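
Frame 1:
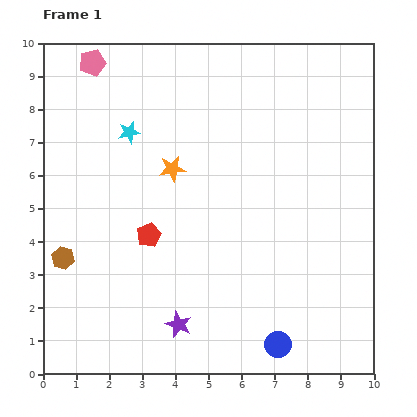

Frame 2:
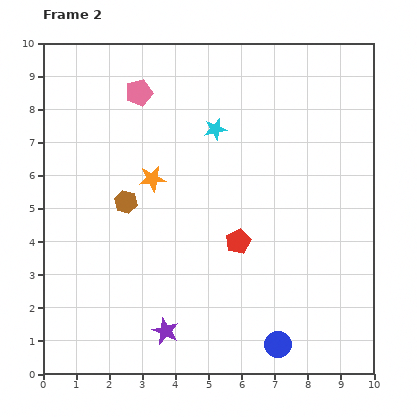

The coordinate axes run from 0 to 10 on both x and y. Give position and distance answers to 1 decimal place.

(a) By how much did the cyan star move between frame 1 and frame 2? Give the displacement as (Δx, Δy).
(2.6, 0.1)

The cyan star was at (2.6, 7.3) in frame 1 and (5.2, 7.4) in frame 2.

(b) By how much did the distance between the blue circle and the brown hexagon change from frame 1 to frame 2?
-0.7

Distance in frame 1: 7.0. Distance in frame 2: 6.3.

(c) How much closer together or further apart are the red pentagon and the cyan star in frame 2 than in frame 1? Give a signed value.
+0.3

Distance in frame 1: 3.2. Distance in frame 2: 3.5.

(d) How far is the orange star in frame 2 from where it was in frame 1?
0.7

The orange star moved from (3.9, 6.2) to (3.3, 5.9), a distance of √(0.6² + 0.3²) ≈ 0.7.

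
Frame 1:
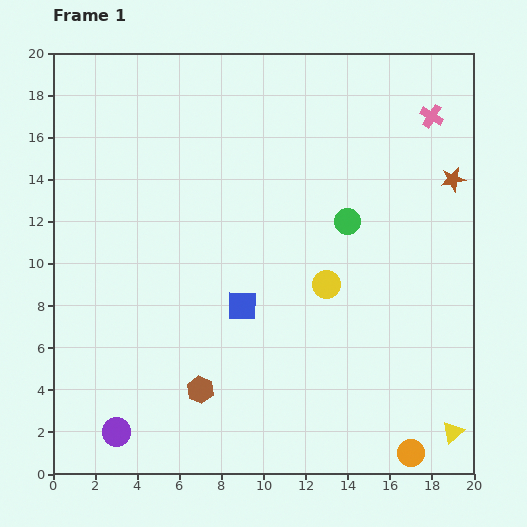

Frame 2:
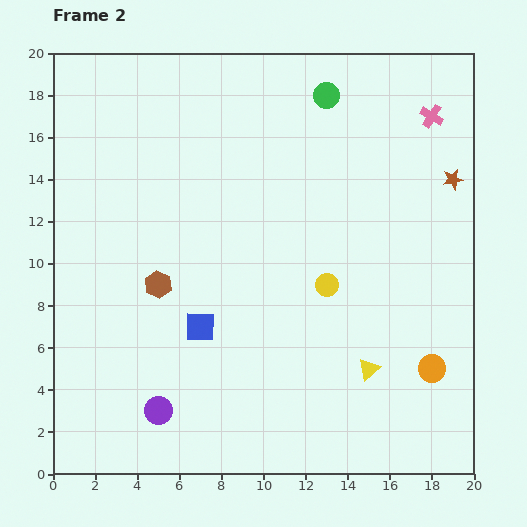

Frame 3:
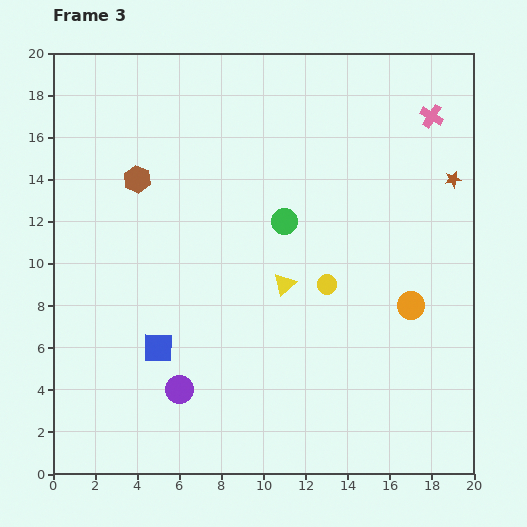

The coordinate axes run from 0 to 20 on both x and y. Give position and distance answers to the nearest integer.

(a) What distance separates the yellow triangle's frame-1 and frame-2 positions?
5

The yellow triangle moved from (19, 2) to (15, 5), a distance of √(4² + 3²) ≈ 5.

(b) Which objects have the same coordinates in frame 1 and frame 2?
the brown star, the pink cross, the yellow circle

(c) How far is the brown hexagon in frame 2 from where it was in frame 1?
5

The brown hexagon moved from (7, 4) to (5, 9), a distance of √(2² + 5²) ≈ 5.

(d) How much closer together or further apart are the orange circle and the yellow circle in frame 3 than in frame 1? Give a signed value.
-5

Distance in frame 1: 9. Distance in frame 3: 4.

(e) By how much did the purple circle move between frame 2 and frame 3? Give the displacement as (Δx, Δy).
(1, 1)

The purple circle was at (5, 3) in frame 2 and (6, 4) in frame 3.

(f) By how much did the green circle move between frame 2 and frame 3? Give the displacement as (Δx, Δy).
(-2, -6)

The green circle was at (13, 18) in frame 2 and (11, 12) in frame 3.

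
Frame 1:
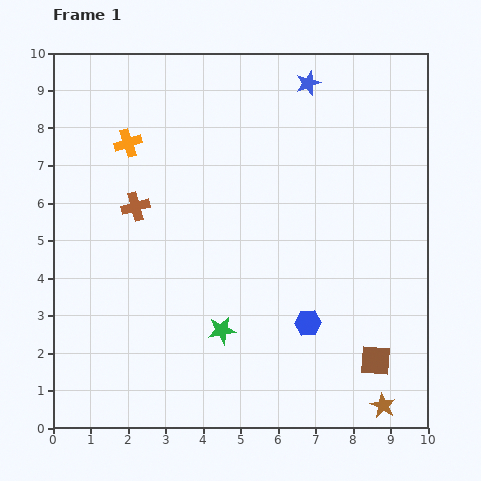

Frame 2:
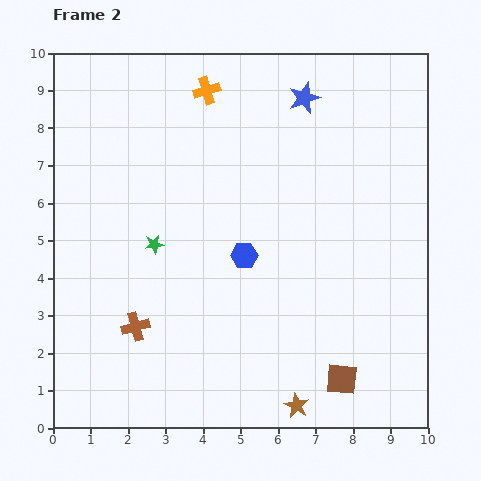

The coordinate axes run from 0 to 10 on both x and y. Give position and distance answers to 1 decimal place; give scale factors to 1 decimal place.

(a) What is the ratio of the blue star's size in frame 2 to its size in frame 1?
1.3×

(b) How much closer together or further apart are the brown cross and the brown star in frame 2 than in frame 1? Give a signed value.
-3.7

Distance in frame 1: 8.5. Distance in frame 2: 4.8.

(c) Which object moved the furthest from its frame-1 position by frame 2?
the brown cross

(moved 3.2; next 2.9)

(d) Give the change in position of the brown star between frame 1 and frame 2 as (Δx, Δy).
(-2.3, 0.0)

The brown star was at (8.8, 0.6) in frame 1 and (6.5, 0.6) in frame 2.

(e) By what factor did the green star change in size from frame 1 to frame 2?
0.7×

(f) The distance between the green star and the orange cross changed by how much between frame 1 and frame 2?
-1.3

Distance in frame 1: 5.6. Distance in frame 2: 4.3.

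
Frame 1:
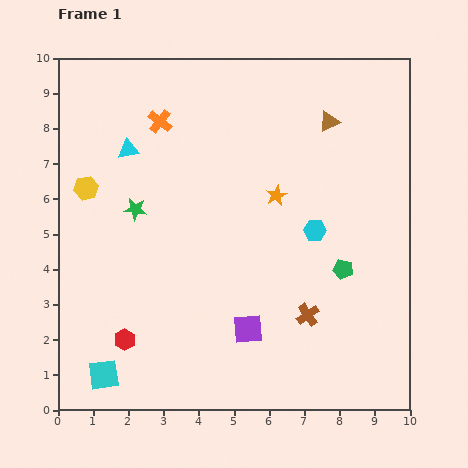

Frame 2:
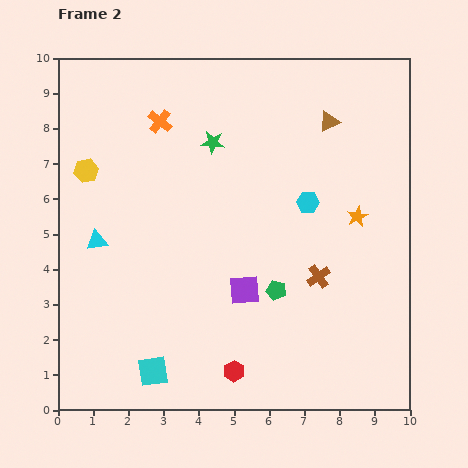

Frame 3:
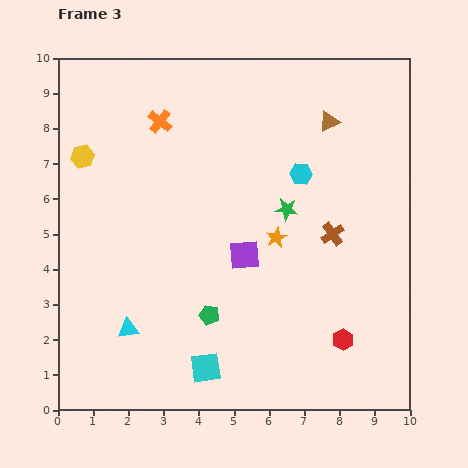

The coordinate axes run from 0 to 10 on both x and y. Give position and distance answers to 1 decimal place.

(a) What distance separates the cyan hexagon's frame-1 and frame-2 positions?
0.8

The cyan hexagon moved from (7.3, 5.1) to (7.1, 5.9), a distance of √(0.2² + 0.8²) ≈ 0.8.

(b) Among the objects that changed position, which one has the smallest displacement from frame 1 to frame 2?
the yellow hexagon

(moved 0.5)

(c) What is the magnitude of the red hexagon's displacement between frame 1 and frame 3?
6.2

The red hexagon moved from (1.9, 2.0) to (8.1, 2.0), a distance of √(6.2² + 0.0²) ≈ 6.2.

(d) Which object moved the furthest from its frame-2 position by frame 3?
the red hexagon

(moved 3.2; next 2.8)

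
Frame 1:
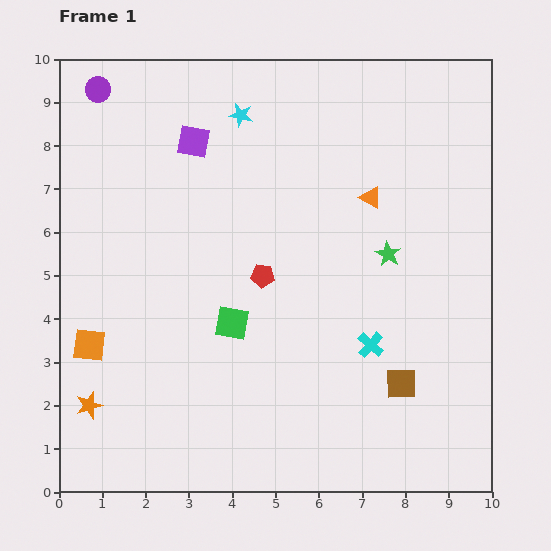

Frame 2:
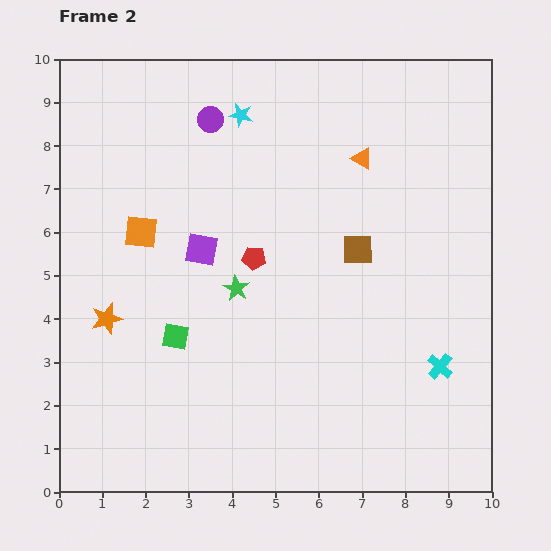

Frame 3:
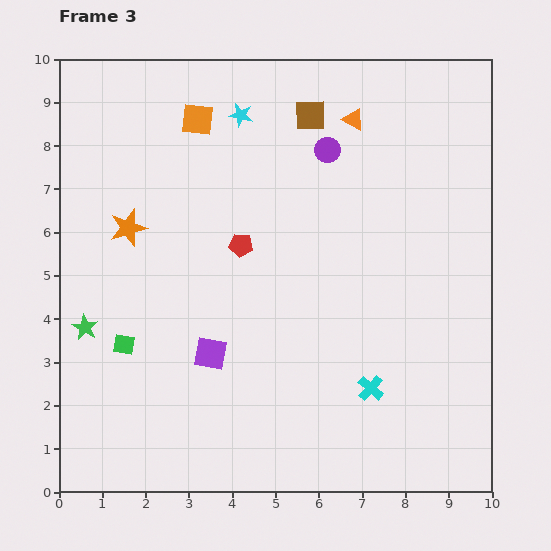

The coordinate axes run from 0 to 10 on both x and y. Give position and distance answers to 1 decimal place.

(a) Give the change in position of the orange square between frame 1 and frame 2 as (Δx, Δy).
(1.2, 2.6)

The orange square was at (0.7, 3.4) in frame 1 and (1.9, 6.0) in frame 2.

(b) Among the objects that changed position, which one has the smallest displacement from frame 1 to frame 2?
the red pentagon

(moved 0.4)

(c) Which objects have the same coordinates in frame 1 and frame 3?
the cyan star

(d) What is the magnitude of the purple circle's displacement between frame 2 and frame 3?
2.8

The purple circle moved from (3.5, 8.6) to (6.2, 7.9), a distance of √(2.7² + 0.7²) ≈ 2.8.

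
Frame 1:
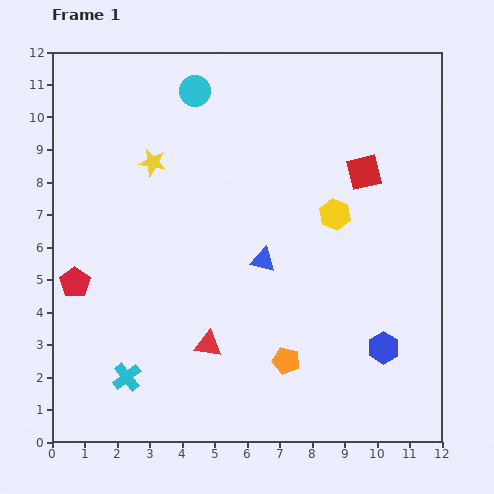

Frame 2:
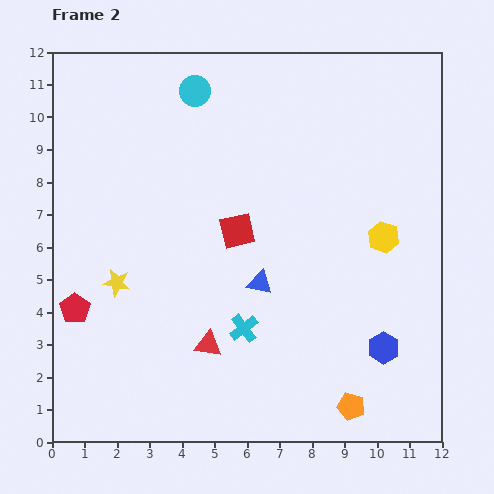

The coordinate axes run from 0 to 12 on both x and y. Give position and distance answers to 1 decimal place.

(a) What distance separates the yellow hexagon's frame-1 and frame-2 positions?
1.7

The yellow hexagon moved from (8.7, 7.0) to (10.2, 6.3), a distance of √(1.5² + 0.7²) ≈ 1.7.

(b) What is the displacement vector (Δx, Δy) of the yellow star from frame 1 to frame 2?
(-1.1, -3.7)

The yellow star was at (3.1, 8.6) in frame 1 and (2.0, 4.9) in frame 2.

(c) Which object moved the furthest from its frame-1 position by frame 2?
the red square

(moved 4.3; next 3.9)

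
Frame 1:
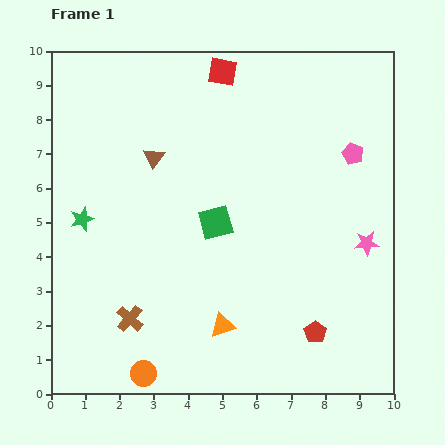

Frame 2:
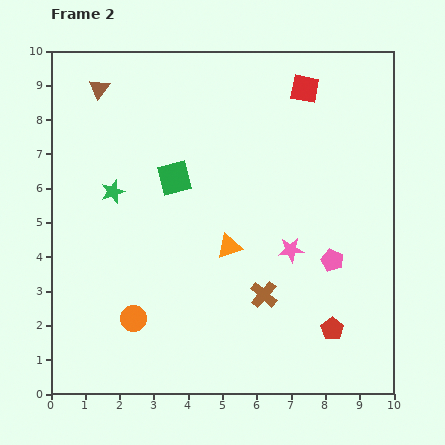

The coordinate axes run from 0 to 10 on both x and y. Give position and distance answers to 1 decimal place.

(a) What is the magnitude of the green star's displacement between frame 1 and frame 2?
1.2

The green star moved from (0.9, 5.1) to (1.8, 5.9), a distance of √(0.9² + 0.8²) ≈ 1.2.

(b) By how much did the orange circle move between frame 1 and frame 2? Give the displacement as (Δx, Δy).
(-0.3, 1.6)

The orange circle was at (2.7, 0.6) in frame 1 and (2.4, 2.2) in frame 2.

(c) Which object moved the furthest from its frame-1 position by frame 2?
the brown cross

(moved 4.0; next 3.2)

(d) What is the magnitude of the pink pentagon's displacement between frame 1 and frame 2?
3.2

The pink pentagon moved from (8.8, 7.0) to (8.2, 3.9), a distance of √(0.6² + 3.1²) ≈ 3.2.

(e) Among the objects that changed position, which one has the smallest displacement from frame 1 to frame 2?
the red pentagon

(moved 0.5)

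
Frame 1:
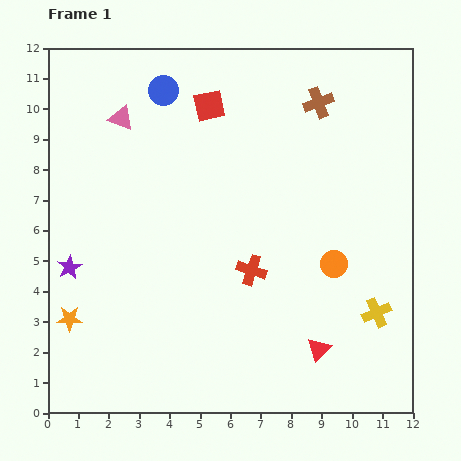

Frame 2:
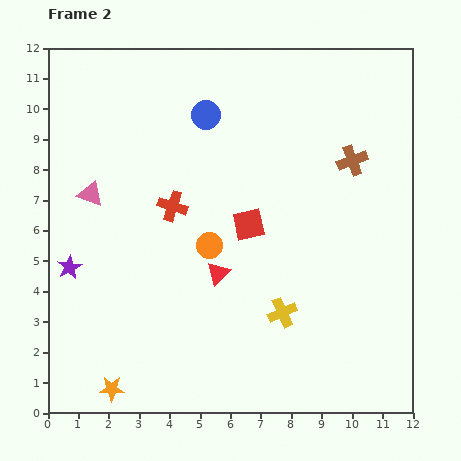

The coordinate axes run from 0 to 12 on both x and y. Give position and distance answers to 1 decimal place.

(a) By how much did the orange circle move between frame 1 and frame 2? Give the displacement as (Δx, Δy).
(-4.1, 0.6)

The orange circle was at (9.4, 4.9) in frame 1 and (5.3, 5.5) in frame 2.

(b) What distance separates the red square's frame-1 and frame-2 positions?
4.1

The red square moved from (5.3, 10.1) to (6.6, 6.2), a distance of √(1.3² + 3.9²) ≈ 4.1.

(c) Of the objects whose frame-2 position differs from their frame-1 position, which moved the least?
the blue circle

(moved 1.6)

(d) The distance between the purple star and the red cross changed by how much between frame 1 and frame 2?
-2.1

Distance in frame 1: 6.0. Distance in frame 2: 3.9.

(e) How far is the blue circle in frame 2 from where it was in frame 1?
1.6

The blue circle moved from (3.8, 10.6) to (5.2, 9.8), a distance of √(1.4² + 0.8²) ≈ 1.6.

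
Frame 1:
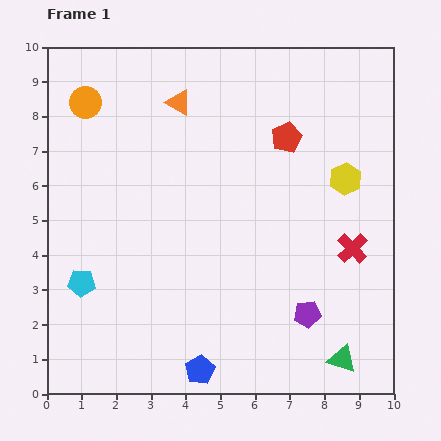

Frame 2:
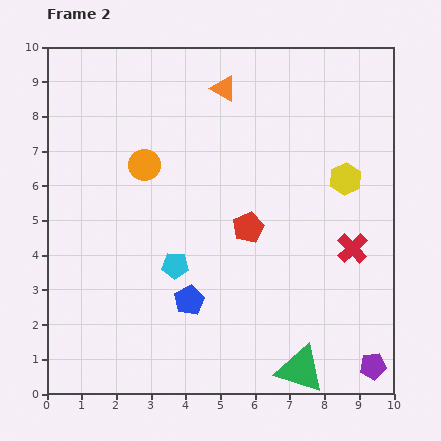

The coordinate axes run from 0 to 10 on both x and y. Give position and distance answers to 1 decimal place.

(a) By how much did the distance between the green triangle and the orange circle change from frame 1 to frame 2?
-3.1

Distance in frame 1: 10.5. Distance in frame 2: 7.4.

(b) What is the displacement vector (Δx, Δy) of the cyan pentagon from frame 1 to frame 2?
(2.7, 0.5)

The cyan pentagon was at (1.0, 3.2) in frame 1 and (3.7, 3.7) in frame 2.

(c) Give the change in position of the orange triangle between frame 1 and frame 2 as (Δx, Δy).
(1.3, 0.4)

The orange triangle was at (3.8, 8.4) in frame 1 and (5.1, 8.8) in frame 2.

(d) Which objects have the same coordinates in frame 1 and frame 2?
the yellow hexagon, the red cross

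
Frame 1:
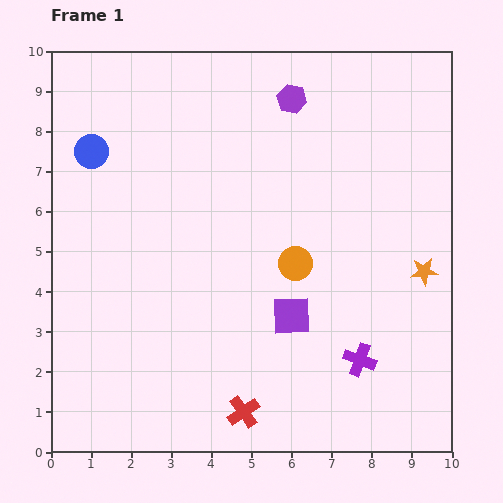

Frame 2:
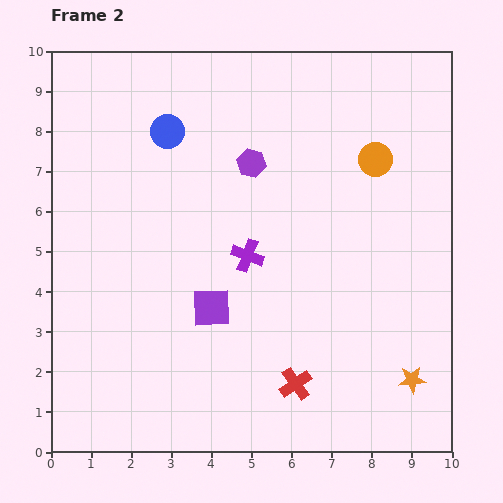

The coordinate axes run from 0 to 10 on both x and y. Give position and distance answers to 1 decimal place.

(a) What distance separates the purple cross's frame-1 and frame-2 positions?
3.8

The purple cross moved from (7.7, 2.3) to (4.9, 4.9), a distance of √(2.8² + 2.6²) ≈ 3.8.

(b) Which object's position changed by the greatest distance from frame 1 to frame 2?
the purple cross

(moved 3.8; next 3.3)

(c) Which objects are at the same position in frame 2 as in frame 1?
none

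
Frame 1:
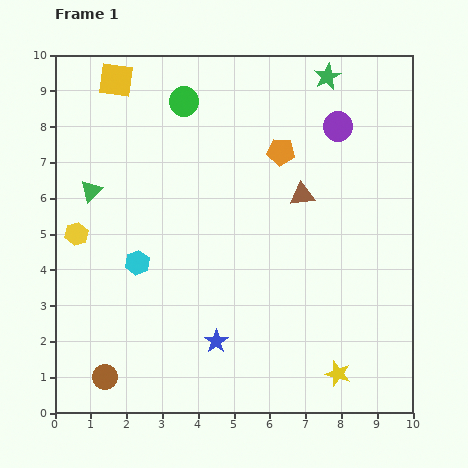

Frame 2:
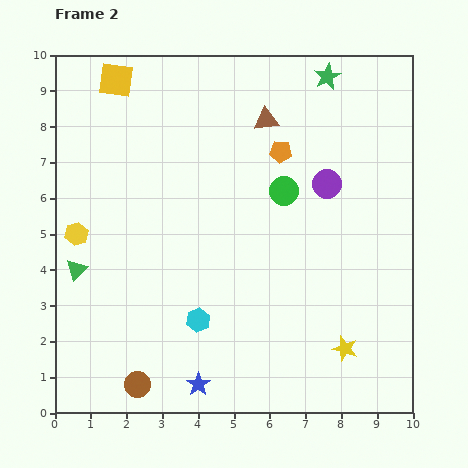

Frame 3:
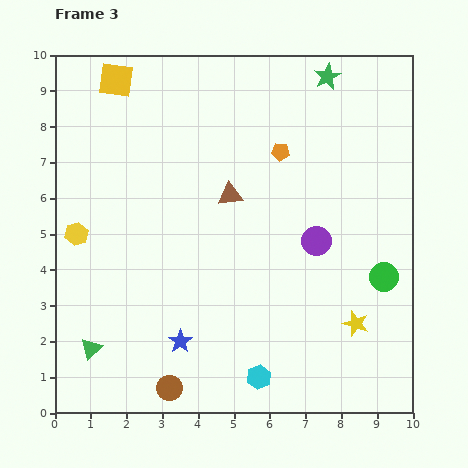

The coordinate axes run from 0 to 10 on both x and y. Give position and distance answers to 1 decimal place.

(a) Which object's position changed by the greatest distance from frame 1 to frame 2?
the green circle

(moved 3.8; next 2.3)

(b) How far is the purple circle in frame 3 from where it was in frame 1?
3.3

The purple circle moved from (7.9, 8.0) to (7.3, 4.8), a distance of √(0.6² + 3.2²) ≈ 3.3.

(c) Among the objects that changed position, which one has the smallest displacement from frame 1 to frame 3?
the blue star

(moved 1.0)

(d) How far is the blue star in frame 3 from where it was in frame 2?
1.3

The blue star moved from (4.0, 0.8) to (3.5, 2.0), a distance of √(0.5² + 1.2²) ≈ 1.3.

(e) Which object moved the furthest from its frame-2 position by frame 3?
the green circle

(moved 3.7; next 2.3)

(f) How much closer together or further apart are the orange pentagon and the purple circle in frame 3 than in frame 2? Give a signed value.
+1.1

Distance in frame 2: 1.6. Distance in frame 3: 2.7.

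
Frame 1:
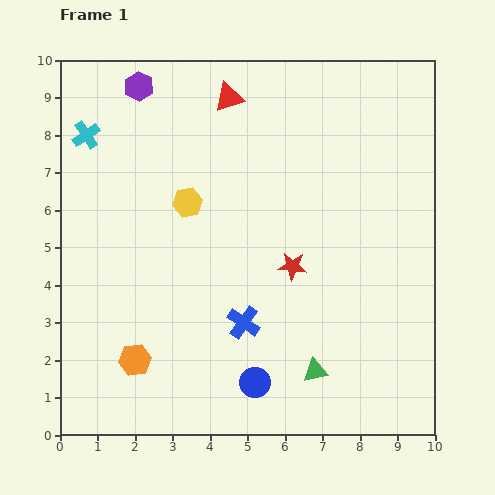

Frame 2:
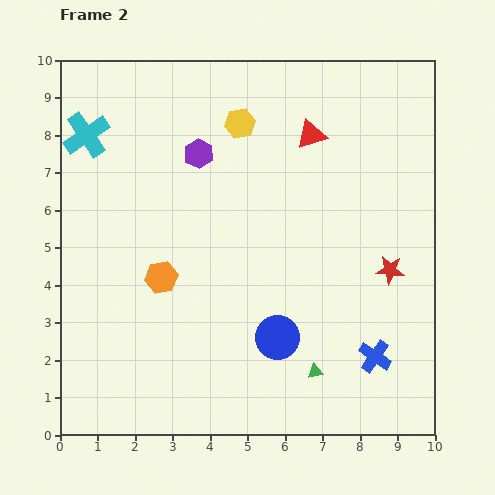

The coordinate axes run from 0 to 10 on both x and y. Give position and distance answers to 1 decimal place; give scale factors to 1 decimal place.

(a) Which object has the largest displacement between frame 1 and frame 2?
the blue cross

(moved 3.6; next 2.6)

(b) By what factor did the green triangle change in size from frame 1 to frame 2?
0.6×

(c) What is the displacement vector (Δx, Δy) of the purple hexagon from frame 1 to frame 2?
(1.6, -1.8)

The purple hexagon was at (2.1, 9.3) in frame 1 and (3.7, 7.5) in frame 2.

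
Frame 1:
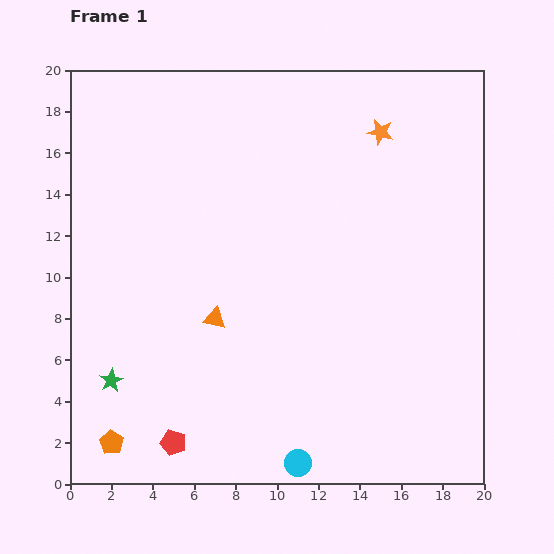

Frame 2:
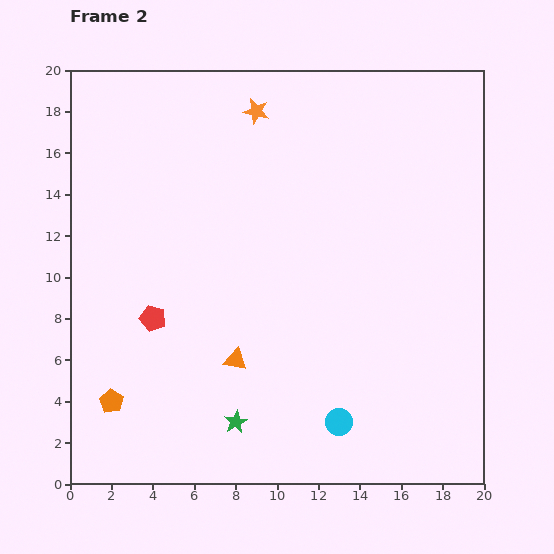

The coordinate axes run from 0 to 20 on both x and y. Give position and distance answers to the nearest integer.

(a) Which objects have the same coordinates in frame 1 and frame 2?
none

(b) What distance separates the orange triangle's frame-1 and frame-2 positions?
2

The orange triangle moved from (7, 8) to (8, 6), a distance of √(1² + 2²) ≈ 2.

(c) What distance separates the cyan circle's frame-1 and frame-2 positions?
3

The cyan circle moved from (11, 1) to (13, 3), a distance of √(2² + 2²) ≈ 3.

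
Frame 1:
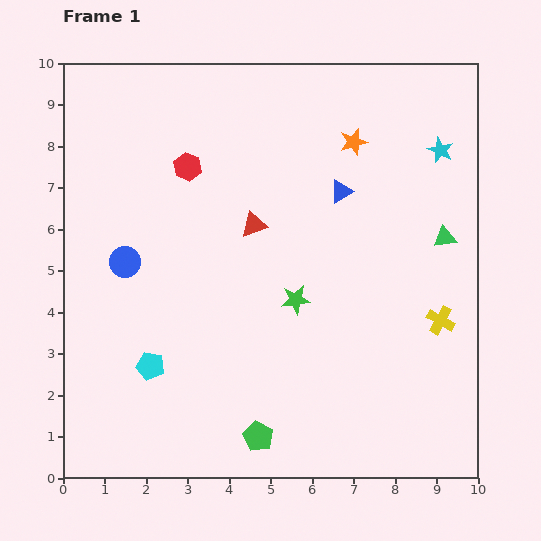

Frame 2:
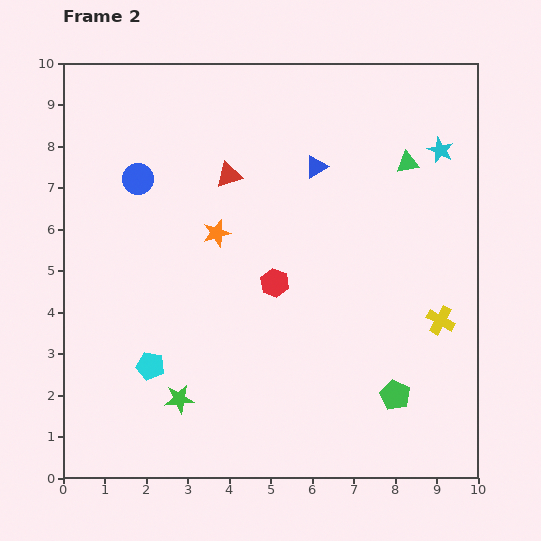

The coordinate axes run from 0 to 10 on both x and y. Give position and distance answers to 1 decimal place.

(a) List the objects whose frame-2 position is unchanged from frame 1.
the cyan pentagon, the cyan star, the yellow cross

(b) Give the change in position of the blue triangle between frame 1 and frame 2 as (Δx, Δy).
(-0.6, 0.6)

The blue triangle was at (6.7, 6.9) in frame 1 and (6.1, 7.5) in frame 2.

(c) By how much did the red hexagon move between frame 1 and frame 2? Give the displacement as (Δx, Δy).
(2.1, -2.8)

The red hexagon was at (3.0, 7.5) in frame 1 and (5.1, 4.7) in frame 2.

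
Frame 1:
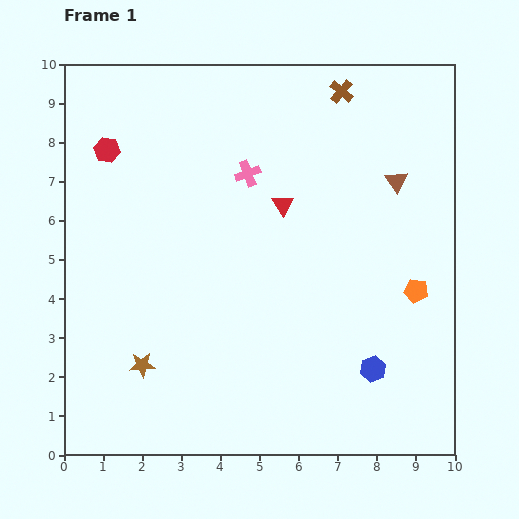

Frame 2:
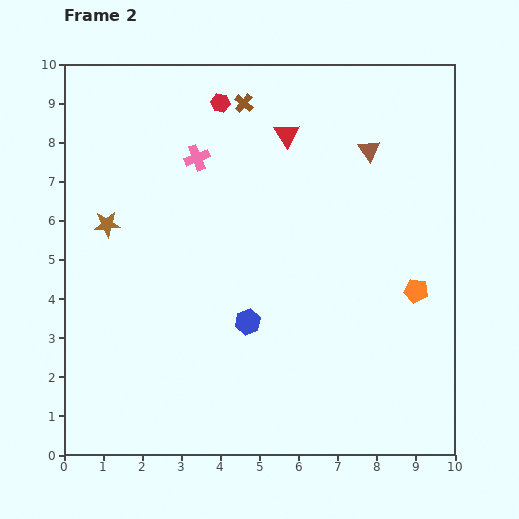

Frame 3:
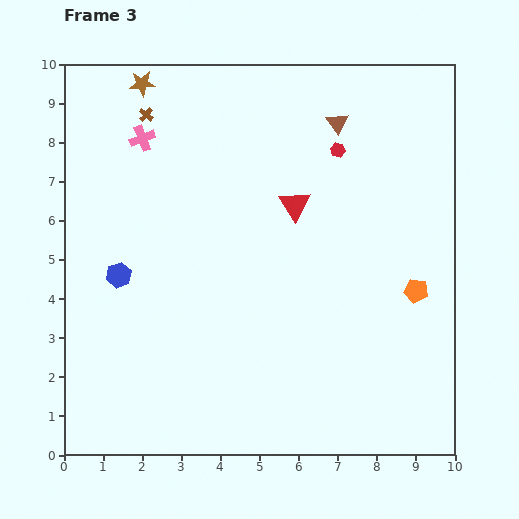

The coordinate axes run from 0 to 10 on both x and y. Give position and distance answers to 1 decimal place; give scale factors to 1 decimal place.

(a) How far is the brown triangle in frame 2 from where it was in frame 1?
1.1

The brown triangle moved from (8.5, 7.0) to (7.8, 7.8), a distance of √(0.7² + 0.8²) ≈ 1.1.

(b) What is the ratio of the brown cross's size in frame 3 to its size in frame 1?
0.6×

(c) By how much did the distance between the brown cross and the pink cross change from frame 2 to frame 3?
-1.2

Distance in frame 2: 1.8. Distance in frame 3: 0.6.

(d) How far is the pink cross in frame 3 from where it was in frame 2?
1.5

The pink cross moved from (3.4, 7.6) to (2.0, 8.1), a distance of √(1.4² + 0.5²) ≈ 1.5.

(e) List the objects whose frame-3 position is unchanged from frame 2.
the orange pentagon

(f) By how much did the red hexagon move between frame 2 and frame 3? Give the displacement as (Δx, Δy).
(3.0, -1.2)

The red hexagon was at (4.0, 9.0) in frame 2 and (7.0, 7.8) in frame 3.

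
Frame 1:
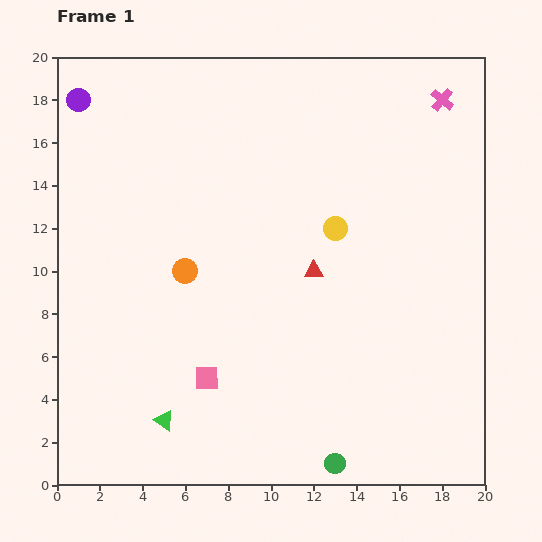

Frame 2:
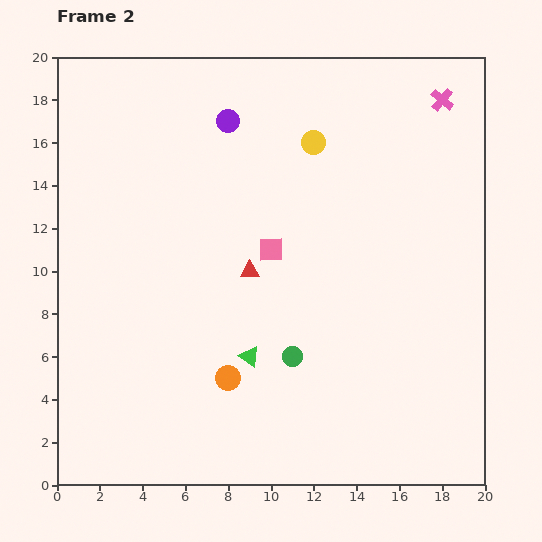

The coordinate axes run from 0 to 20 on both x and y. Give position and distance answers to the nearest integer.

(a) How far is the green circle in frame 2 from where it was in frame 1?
5

The green circle moved from (13, 1) to (11, 6), a distance of √(2² + 5²) ≈ 5.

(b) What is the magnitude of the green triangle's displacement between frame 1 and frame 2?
5

The green triangle moved from (5, 3) to (9, 6), a distance of √(4² + 3²) ≈ 5.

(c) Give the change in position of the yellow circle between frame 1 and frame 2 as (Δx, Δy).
(-1, 4)

The yellow circle was at (13, 12) in frame 1 and (12, 16) in frame 2.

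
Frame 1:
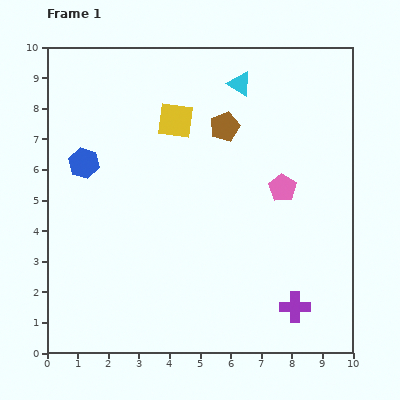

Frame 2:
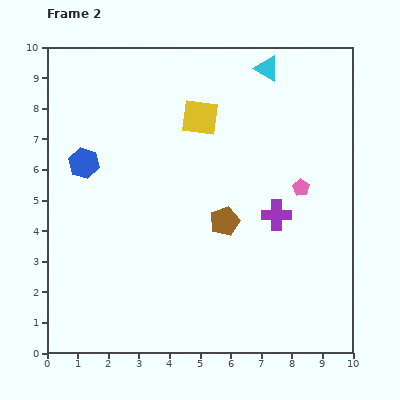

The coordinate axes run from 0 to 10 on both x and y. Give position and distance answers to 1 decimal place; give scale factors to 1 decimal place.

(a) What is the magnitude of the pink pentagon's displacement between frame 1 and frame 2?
0.6

The pink pentagon moved from (7.7, 5.4) to (8.3, 5.4), a distance of √(0.6² + 0.0²) ≈ 0.6.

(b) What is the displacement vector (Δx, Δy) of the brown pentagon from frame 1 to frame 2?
(0.0, -3.1)

The brown pentagon was at (5.8, 7.4) in frame 1 and (5.8, 4.3) in frame 2.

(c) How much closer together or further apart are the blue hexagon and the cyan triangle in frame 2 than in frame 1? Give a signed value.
+1.1

Distance in frame 1: 5.7. Distance in frame 2: 6.8.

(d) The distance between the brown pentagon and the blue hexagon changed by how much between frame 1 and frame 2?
+0.2

Distance in frame 1: 4.8. Distance in frame 2: 5.0.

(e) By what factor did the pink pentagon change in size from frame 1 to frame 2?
0.6×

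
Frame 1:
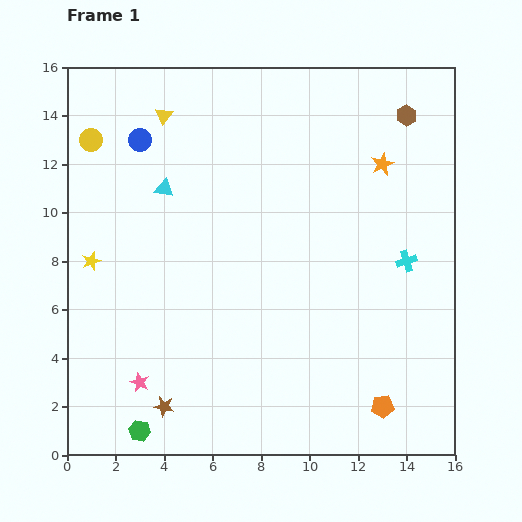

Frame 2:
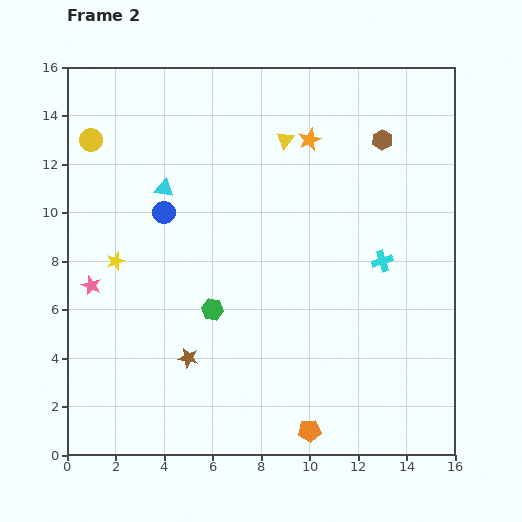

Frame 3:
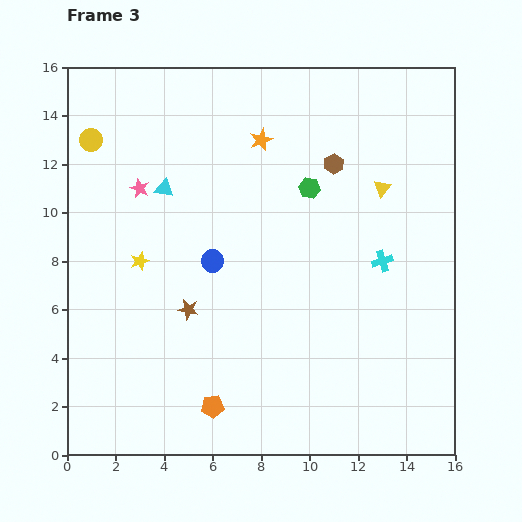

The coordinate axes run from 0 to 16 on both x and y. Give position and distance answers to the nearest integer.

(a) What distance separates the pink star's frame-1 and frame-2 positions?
4

The pink star moved from (3, 3) to (1, 7), a distance of √(2² + 4²) ≈ 4.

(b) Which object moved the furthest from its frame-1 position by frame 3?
the green hexagon

(moved 12; next 9)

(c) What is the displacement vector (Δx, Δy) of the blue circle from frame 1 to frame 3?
(3, -5)

The blue circle was at (3, 13) in frame 1 and (6, 8) in frame 3.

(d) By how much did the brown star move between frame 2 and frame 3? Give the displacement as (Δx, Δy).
(0, 2)

The brown star was at (5, 4) in frame 2 and (5, 6) in frame 3.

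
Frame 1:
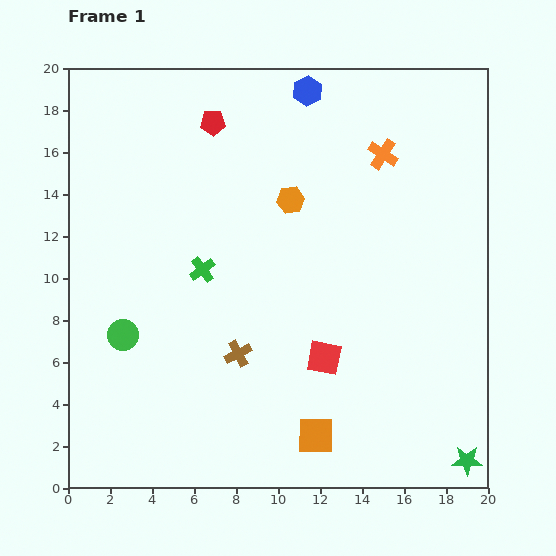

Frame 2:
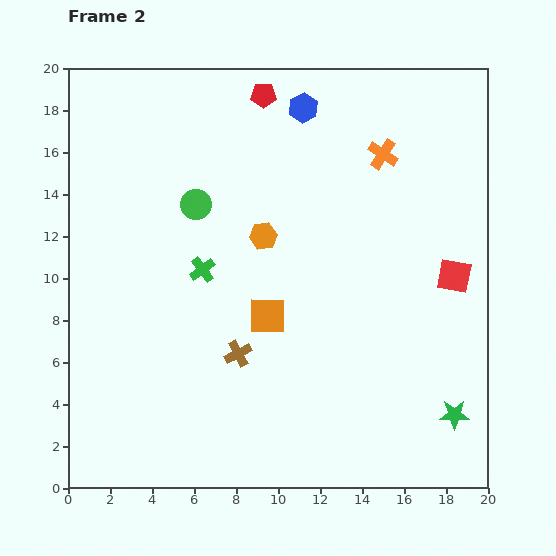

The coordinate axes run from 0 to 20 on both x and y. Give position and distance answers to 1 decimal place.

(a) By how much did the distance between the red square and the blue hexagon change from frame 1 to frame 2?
-1.9

Distance in frame 1: 12.7. Distance in frame 2: 10.8.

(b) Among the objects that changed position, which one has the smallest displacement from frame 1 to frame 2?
the blue hexagon

(moved 0.8)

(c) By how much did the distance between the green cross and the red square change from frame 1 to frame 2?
+4.8

Distance in frame 1: 7.2. Distance in frame 2: 12.0.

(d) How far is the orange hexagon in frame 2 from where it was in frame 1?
2.1

The orange hexagon moved from (10.6, 13.7) to (9.3, 12.0), a distance of √(1.3² + 1.7²) ≈ 2.1.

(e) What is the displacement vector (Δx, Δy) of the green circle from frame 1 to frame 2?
(3.5, 6.2)

The green circle was at (2.6, 7.3) in frame 1 and (6.1, 13.5) in frame 2.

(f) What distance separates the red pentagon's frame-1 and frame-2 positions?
2.7

The red pentagon moved from (6.9, 17.4) to (9.3, 18.7), a distance of √(2.4² + 1.3²) ≈ 2.7.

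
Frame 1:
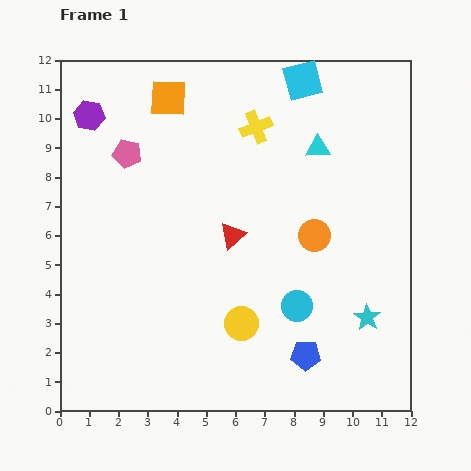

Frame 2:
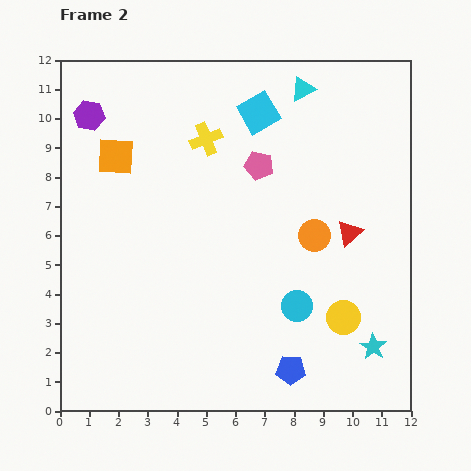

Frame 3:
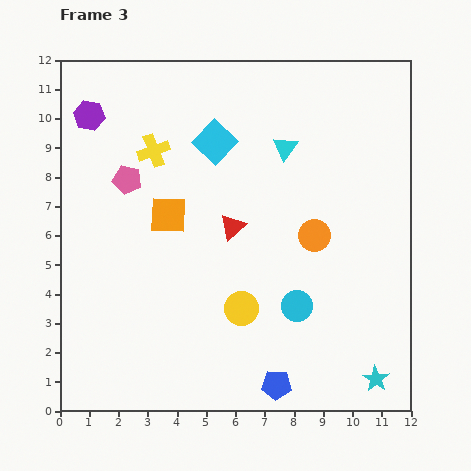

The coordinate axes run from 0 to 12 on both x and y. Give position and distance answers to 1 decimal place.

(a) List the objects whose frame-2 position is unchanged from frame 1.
the orange circle, the purple hexagon, the cyan circle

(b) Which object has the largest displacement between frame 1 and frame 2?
the pink pentagon

(moved 4.5; next 4.0)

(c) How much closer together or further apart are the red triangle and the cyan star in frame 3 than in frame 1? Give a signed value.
+1.7

Distance in frame 1: 5.4. Distance in frame 3: 7.1.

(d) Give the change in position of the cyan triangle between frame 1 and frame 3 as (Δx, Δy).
(-1.1, 0.0)

The cyan triangle was at (8.8, 9.0) in frame 1 and (7.7, 9.0) in frame 3.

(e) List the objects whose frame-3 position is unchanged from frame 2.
the orange circle, the purple hexagon, the cyan circle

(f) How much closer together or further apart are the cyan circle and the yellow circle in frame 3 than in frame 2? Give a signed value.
+0.3

Distance in frame 2: 1.6. Distance in frame 3: 1.9.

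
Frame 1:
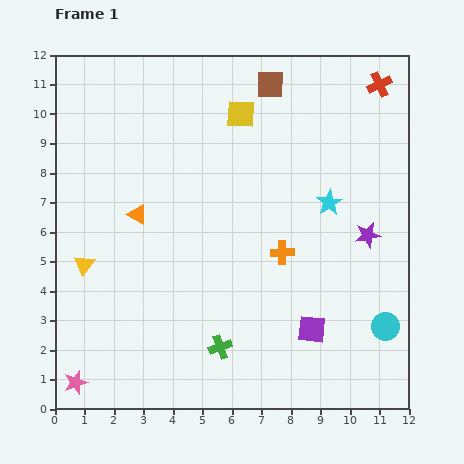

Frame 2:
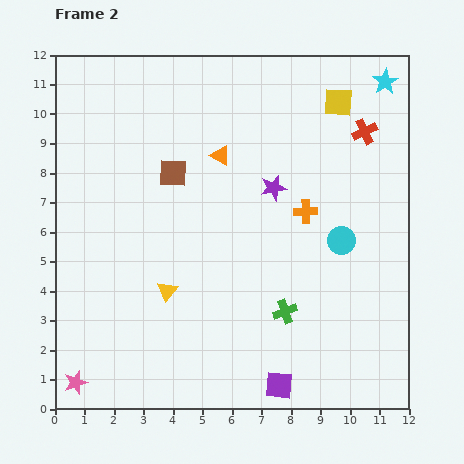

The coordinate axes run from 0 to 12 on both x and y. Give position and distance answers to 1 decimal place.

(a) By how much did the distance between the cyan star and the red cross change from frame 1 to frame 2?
-2.5

Distance in frame 1: 4.3. Distance in frame 2: 1.8.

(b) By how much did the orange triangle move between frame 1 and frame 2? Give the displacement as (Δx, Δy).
(2.8, 2.0)

The orange triangle was at (2.8, 6.6) in frame 1 and (5.6, 8.6) in frame 2.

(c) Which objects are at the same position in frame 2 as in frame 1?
the pink star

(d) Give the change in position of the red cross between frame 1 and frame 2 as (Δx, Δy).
(-0.5, -1.6)

The red cross was at (11.0, 11.0) in frame 1 and (10.5, 9.4) in frame 2.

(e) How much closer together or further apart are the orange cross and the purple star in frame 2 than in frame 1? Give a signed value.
-1.6

Distance in frame 1: 3.0. Distance in frame 2: 1.4.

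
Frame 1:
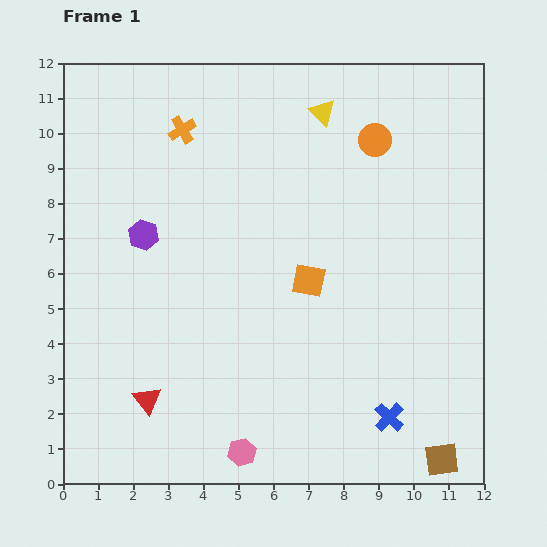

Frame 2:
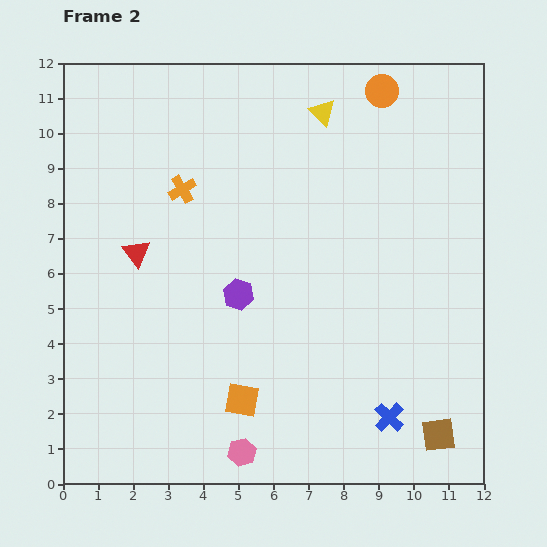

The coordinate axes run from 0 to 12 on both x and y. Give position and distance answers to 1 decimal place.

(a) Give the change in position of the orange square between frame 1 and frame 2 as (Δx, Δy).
(-1.9, -3.4)

The orange square was at (7.0, 5.8) in frame 1 and (5.1, 2.4) in frame 2.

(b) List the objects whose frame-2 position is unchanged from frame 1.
the yellow triangle, the blue cross, the pink hexagon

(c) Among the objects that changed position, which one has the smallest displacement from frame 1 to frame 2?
the brown square

(moved 0.7)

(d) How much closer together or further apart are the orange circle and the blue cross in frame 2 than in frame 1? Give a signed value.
+1.4

Distance in frame 1: 7.9. Distance in frame 2: 9.3.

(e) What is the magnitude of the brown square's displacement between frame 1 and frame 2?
0.7

The brown square moved from (10.8, 0.7) to (10.7, 1.4), a distance of √(0.1² + 0.7²) ≈ 0.7.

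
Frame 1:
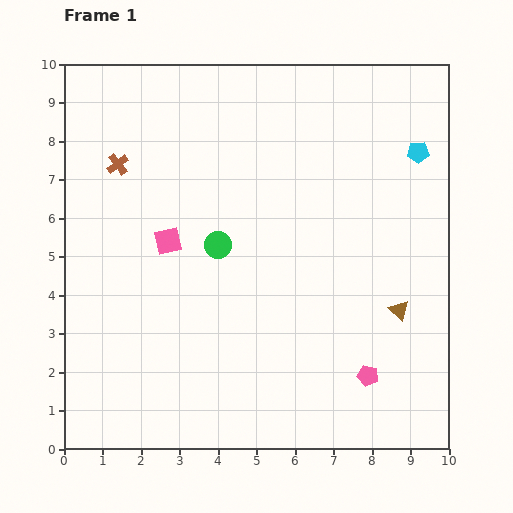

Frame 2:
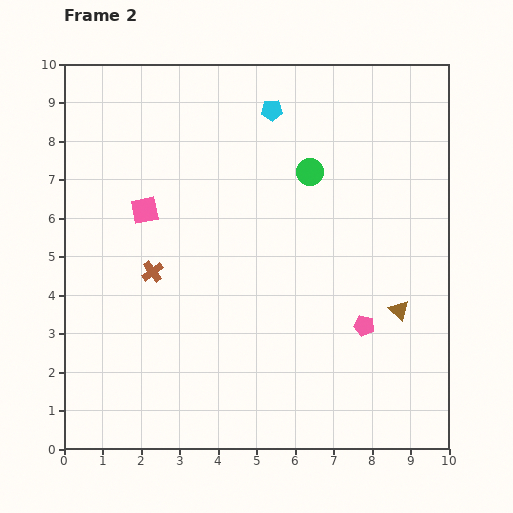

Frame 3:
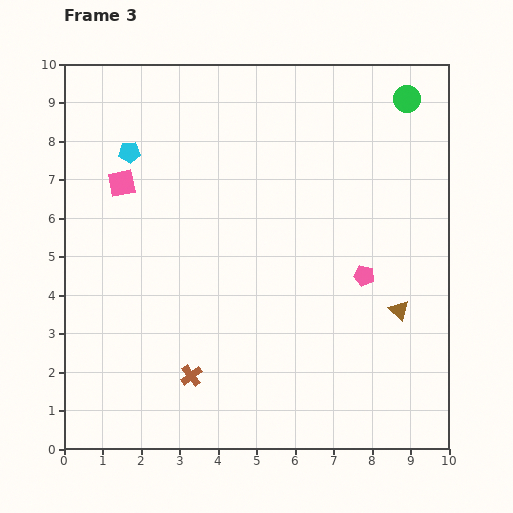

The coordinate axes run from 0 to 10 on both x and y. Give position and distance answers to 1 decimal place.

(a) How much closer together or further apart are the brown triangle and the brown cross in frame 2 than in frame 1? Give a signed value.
-1.7

Distance in frame 1: 8.2. Distance in frame 2: 6.5.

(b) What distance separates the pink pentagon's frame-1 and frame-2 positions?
1.3

The pink pentagon moved from (7.9, 1.9) to (7.8, 3.2), a distance of √(0.1² + 1.3²) ≈ 1.3.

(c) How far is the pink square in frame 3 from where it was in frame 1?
1.9

The pink square moved from (2.7, 5.4) to (1.5, 6.9), a distance of √(1.2² + 1.5²) ≈ 1.9.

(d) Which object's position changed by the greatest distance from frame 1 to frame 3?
the cyan pentagon

(moved 7.5; next 6.2)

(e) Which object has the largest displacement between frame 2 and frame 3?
the cyan pentagon

(moved 3.9; next 3.1)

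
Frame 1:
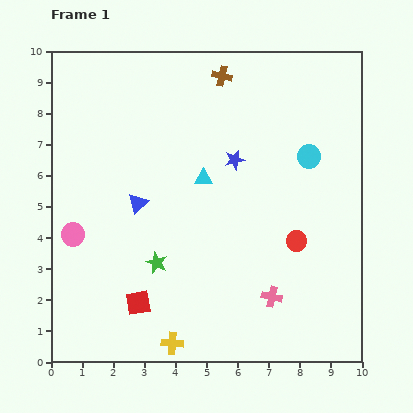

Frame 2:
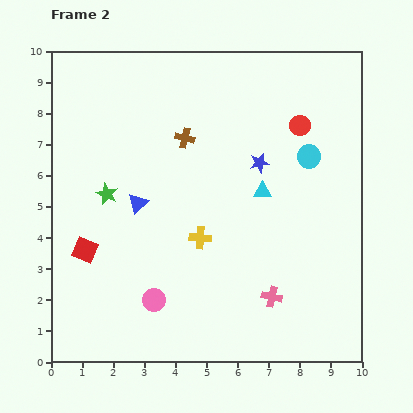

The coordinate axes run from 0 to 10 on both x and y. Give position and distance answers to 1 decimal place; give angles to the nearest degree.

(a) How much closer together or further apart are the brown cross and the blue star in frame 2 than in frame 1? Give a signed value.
-0.2

Distance in frame 1: 2.7. Distance in frame 2: 2.5.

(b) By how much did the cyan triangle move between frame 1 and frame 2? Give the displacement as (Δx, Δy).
(1.9, -0.4)

The cyan triangle was at (4.9, 5.9) in frame 1 and (6.8, 5.5) in frame 2.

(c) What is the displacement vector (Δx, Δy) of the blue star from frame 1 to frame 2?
(0.8, -0.1)

The blue star was at (5.9, 6.5) in frame 1 and (6.7, 6.4) in frame 2.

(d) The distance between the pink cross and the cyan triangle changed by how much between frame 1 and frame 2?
-1.0

Distance in frame 1: 4.4. Distance in frame 2: 3.4.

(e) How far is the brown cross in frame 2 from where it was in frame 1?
2.3

The brown cross moved from (5.5, 9.2) to (4.3, 7.2), a distance of √(1.2² + 2.0²) ≈ 2.3.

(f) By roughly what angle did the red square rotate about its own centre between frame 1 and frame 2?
33° clockwise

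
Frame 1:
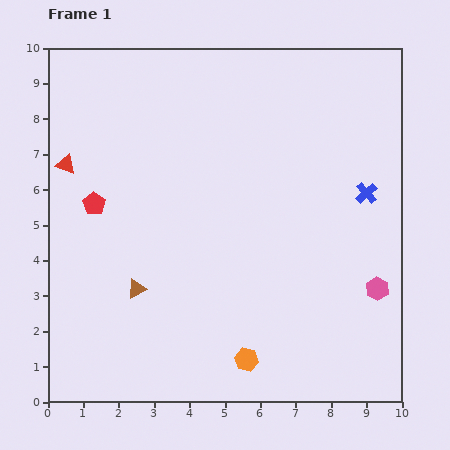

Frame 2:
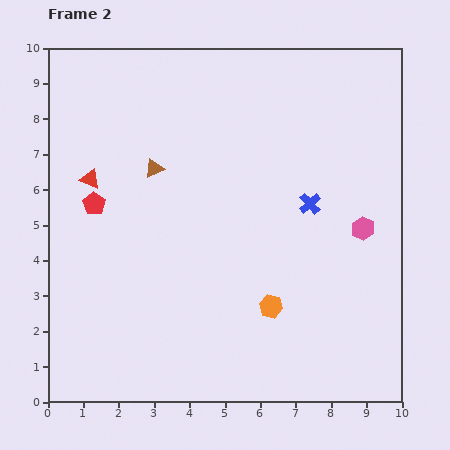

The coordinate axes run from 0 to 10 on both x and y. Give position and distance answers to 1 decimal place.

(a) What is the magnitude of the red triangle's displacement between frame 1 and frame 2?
0.8

The red triangle moved from (0.5, 6.7) to (1.2, 6.3), a distance of √(0.7² + 0.4²) ≈ 0.8.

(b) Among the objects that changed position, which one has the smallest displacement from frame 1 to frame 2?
the red triangle

(moved 0.8)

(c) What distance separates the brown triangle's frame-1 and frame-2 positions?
3.4

The brown triangle moved from (2.5, 3.2) to (3.0, 6.6), a distance of √(0.5² + 3.4²) ≈ 3.4.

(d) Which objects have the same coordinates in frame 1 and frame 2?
the red pentagon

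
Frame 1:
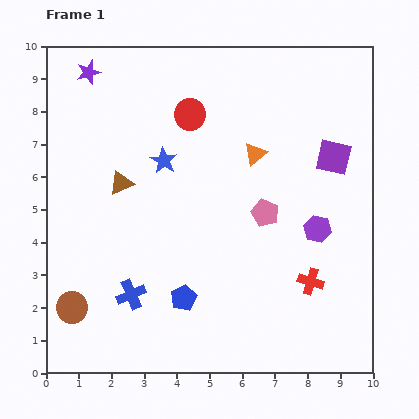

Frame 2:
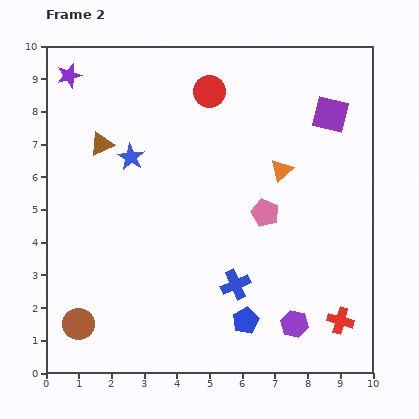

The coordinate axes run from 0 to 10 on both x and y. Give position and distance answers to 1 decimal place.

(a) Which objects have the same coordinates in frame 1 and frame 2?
the pink pentagon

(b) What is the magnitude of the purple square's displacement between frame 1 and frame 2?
1.3

The purple square moved from (8.8, 6.6) to (8.7, 7.9), a distance of √(0.1² + 1.3²) ≈ 1.3.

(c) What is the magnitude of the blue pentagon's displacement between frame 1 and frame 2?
2.0

The blue pentagon moved from (4.2, 2.3) to (6.1, 1.6), a distance of √(1.9² + 0.7²) ≈ 2.0.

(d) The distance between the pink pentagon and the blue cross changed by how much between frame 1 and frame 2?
-2.4

Distance in frame 1: 4.8. Distance in frame 2: 2.4.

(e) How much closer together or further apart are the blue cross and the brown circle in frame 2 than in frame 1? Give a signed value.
+3.1

Distance in frame 1: 1.8. Distance in frame 2: 4.9.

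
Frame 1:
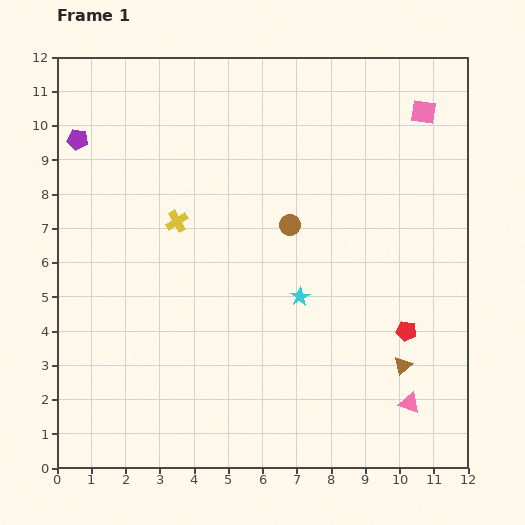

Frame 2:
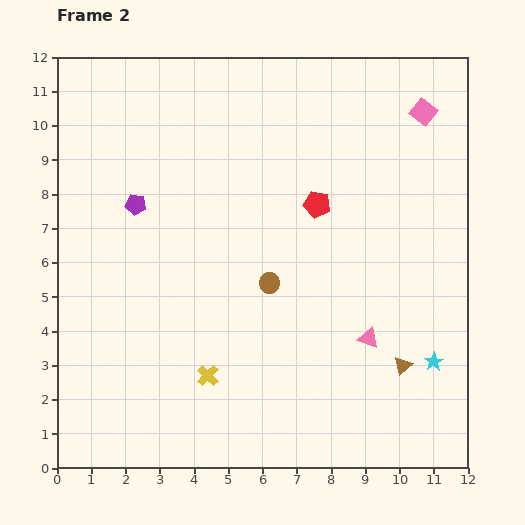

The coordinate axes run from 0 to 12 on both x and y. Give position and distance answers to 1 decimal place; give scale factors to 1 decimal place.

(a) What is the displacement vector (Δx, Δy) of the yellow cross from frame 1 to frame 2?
(0.9, -4.5)

The yellow cross was at (3.5, 7.2) in frame 1 and (4.4, 2.7) in frame 2.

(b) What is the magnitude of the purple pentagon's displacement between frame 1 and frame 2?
2.5

The purple pentagon moved from (0.6, 9.6) to (2.3, 7.7), a distance of √(1.7² + 1.9²) ≈ 2.5.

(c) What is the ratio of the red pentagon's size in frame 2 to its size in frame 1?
1.3×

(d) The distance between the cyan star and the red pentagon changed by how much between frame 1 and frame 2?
+2.4

Distance in frame 1: 3.3. Distance in frame 2: 5.7.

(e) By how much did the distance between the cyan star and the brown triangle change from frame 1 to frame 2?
-2.7

Distance in frame 1: 3.6. Distance in frame 2: 0.9.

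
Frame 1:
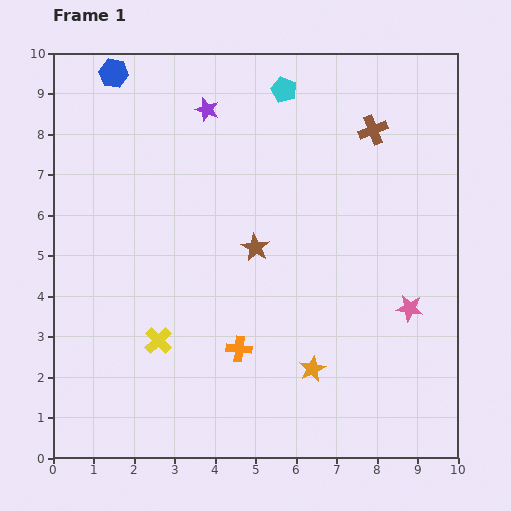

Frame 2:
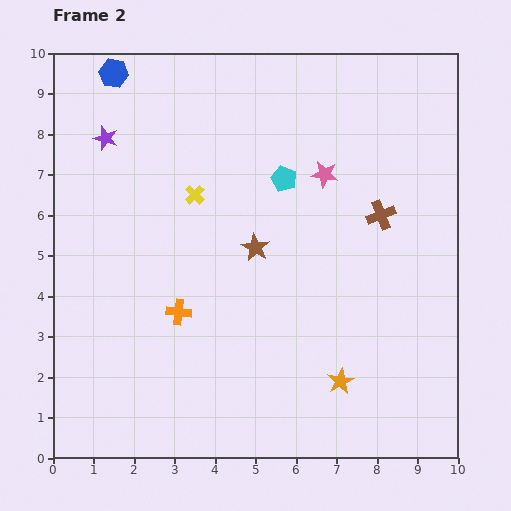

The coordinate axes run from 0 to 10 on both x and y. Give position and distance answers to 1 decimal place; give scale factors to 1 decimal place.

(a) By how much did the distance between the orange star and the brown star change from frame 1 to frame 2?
+0.6

Distance in frame 1: 3.3. Distance in frame 2: 3.9.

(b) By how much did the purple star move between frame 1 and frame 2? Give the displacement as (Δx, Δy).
(-2.5, -0.7)

The purple star was at (3.8, 8.6) in frame 1 and (1.3, 7.9) in frame 2.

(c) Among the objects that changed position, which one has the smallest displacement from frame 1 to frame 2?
the orange star

(moved 0.8)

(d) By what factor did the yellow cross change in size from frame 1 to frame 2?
0.7×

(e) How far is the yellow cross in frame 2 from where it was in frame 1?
3.7

The yellow cross moved from (2.6, 2.9) to (3.5, 6.5), a distance of √(0.9² + 3.6²) ≈ 3.7.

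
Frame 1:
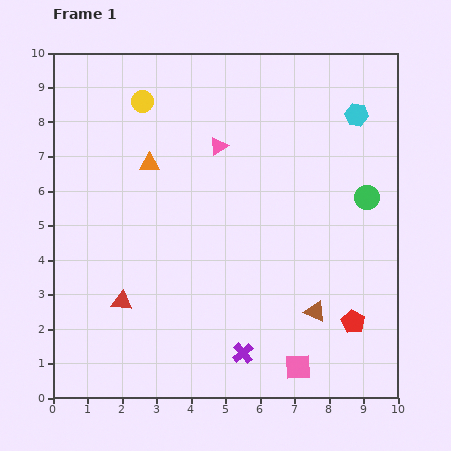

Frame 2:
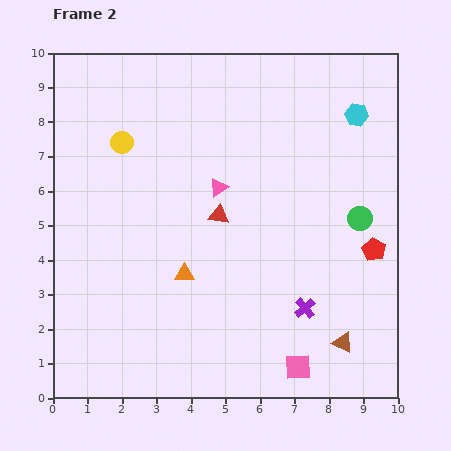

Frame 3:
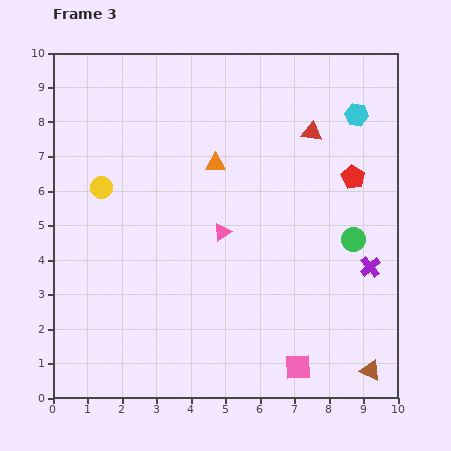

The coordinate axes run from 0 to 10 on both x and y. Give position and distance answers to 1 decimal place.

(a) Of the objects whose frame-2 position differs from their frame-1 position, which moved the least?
the green circle

(moved 0.6)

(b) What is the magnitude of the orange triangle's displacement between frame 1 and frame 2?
3.4

The orange triangle moved from (2.8, 6.8) to (3.8, 3.6), a distance of √(1.0² + 3.2²) ≈ 3.4.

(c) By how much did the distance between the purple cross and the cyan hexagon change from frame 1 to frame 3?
-3.2

Distance in frame 1: 7.6. Distance in frame 3: 4.4.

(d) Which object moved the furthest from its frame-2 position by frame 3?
the red triangle

(moved 3.6; next 3.3)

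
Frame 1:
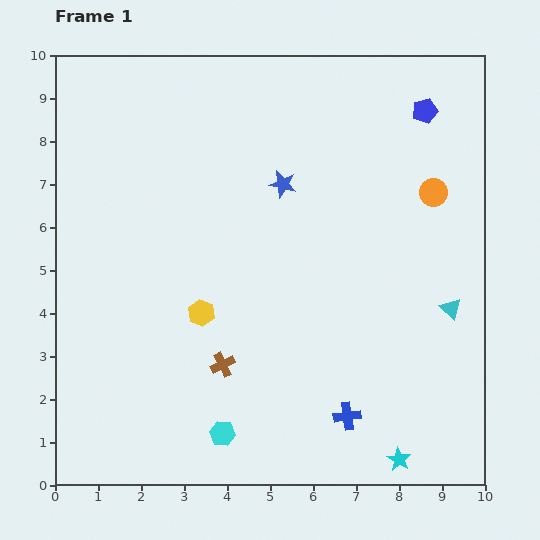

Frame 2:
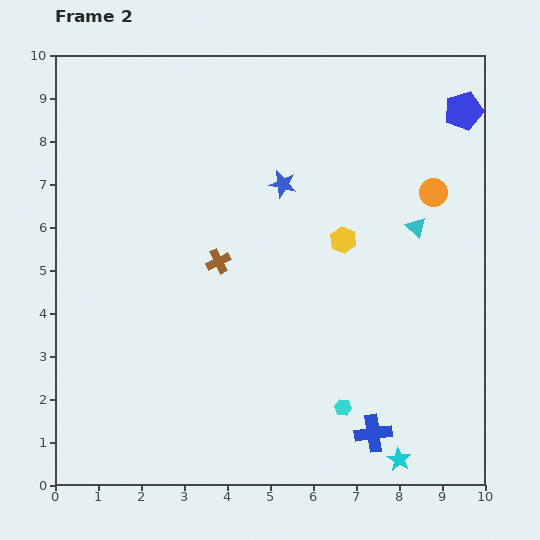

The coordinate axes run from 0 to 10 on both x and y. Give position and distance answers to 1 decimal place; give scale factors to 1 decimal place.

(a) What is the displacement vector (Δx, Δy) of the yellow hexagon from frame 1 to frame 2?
(3.3, 1.7)

The yellow hexagon was at (3.4, 4.0) in frame 1 and (6.7, 5.7) in frame 2.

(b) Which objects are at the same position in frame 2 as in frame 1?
the blue star, the orange circle, the cyan star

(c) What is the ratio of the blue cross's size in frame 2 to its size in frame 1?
1.3×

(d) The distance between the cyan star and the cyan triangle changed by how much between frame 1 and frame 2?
+1.7

Distance in frame 1: 3.7. Distance in frame 2: 5.4.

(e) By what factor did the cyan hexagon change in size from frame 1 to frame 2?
0.7×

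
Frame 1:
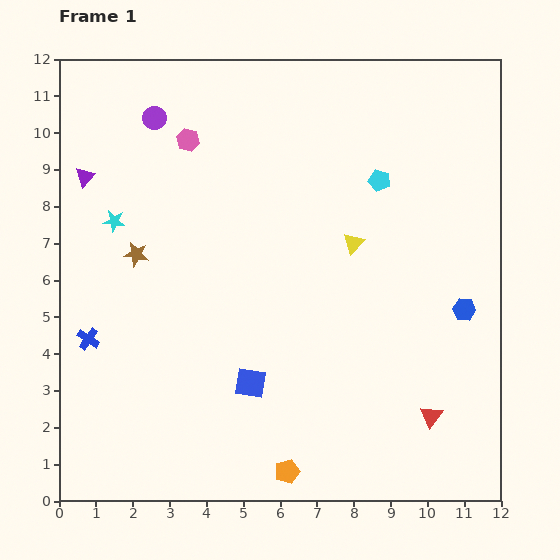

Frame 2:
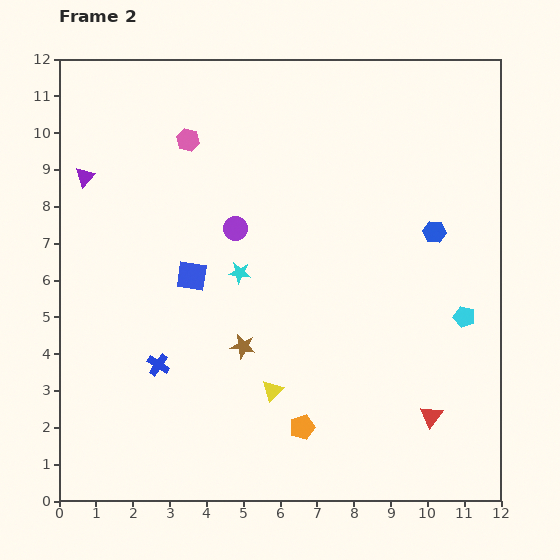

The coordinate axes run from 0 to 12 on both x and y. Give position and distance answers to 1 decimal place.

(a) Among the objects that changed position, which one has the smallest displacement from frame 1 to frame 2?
the orange pentagon

(moved 1.3)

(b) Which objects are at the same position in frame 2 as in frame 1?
the red triangle, the purple triangle, the pink hexagon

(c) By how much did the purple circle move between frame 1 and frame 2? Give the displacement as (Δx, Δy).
(2.2, -3.0)

The purple circle was at (2.6, 10.4) in frame 1 and (4.8, 7.4) in frame 2.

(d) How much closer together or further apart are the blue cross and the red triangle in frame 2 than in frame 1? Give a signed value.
-2.0

Distance in frame 1: 9.5. Distance in frame 2: 7.5.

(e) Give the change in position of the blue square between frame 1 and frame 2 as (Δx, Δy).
(-1.6, 2.9)

The blue square was at (5.2, 3.2) in frame 1 and (3.6, 6.1) in frame 2.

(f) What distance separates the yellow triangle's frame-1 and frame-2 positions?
4.6

The yellow triangle moved from (8.0, 7.0) to (5.8, 3.0), a distance of √(2.2² + 4.0²) ≈ 4.6.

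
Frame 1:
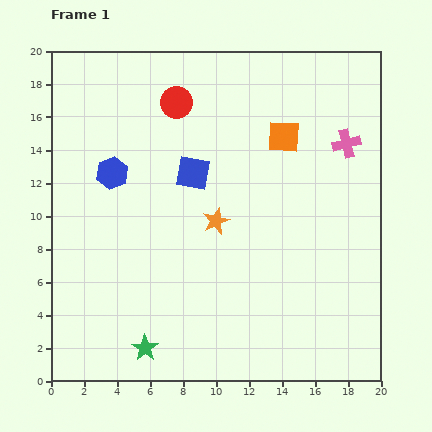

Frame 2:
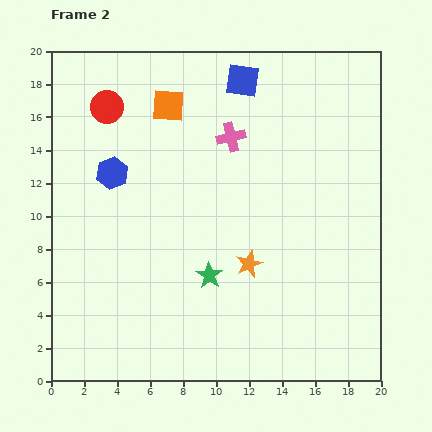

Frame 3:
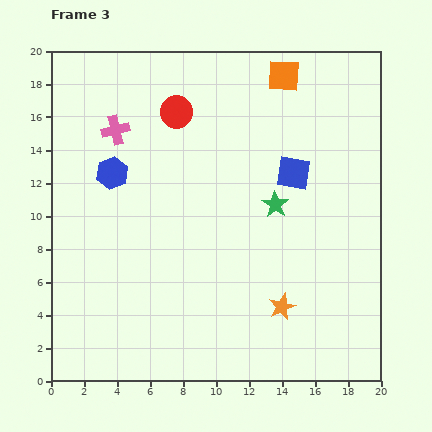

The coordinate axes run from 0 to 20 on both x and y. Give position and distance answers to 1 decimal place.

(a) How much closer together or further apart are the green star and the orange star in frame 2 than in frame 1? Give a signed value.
-6.3

Distance in frame 1: 8.8. Distance in frame 2: 2.5.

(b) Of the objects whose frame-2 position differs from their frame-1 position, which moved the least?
the orange star

(moved 3.3)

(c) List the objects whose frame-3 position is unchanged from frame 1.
the blue hexagon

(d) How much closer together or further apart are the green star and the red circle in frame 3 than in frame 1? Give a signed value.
-6.8

Distance in frame 1: 15.0. Distance in frame 3: 8.2.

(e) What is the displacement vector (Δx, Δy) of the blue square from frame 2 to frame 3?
(3.1, -5.6)

The blue square was at (11.6, 18.2) in frame 2 and (14.7, 12.6) in frame 3.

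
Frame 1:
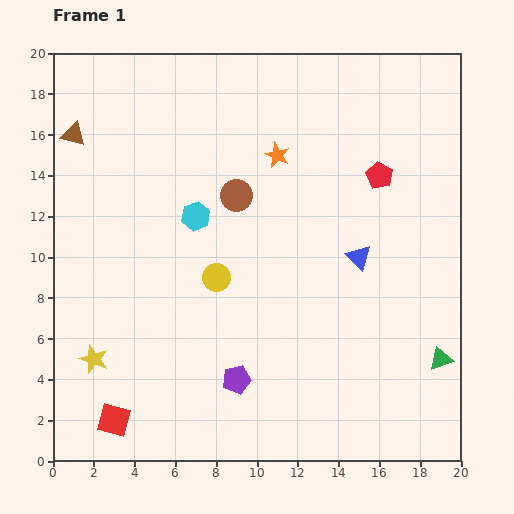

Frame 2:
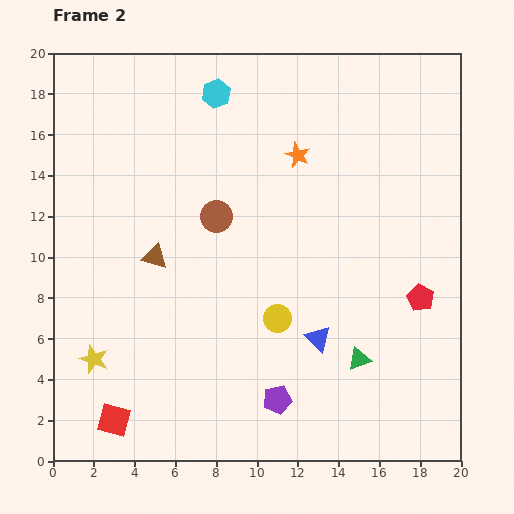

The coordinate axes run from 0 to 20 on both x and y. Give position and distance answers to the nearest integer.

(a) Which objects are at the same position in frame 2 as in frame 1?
the yellow star, the red square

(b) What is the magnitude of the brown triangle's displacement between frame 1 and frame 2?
7

The brown triangle moved from (1, 16) to (5, 10), a distance of √(4² + 6²) ≈ 7.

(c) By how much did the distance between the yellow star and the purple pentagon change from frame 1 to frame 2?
+2

Distance in frame 1: 7. Distance in frame 2: 9.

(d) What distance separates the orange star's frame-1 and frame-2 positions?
1

The orange star moved from (11, 15) to (12, 15), a distance of √(1² + 0²) ≈ 1.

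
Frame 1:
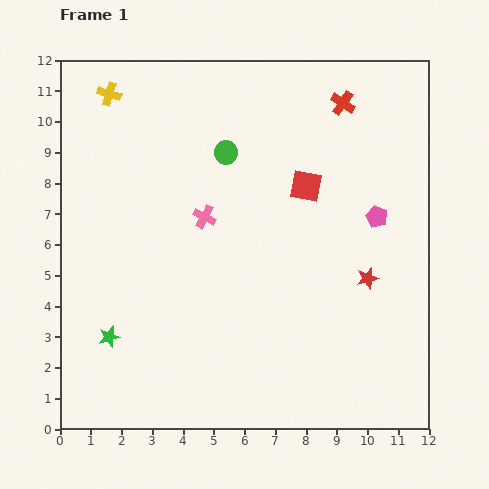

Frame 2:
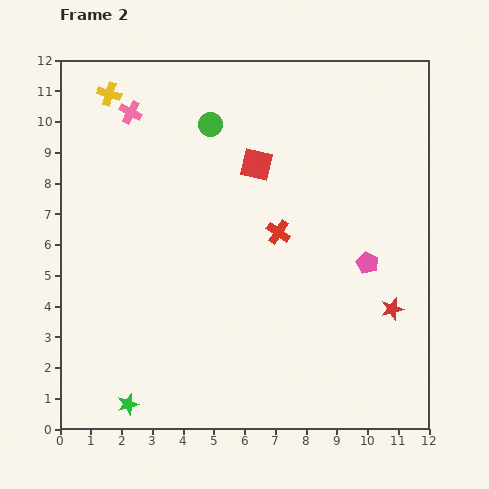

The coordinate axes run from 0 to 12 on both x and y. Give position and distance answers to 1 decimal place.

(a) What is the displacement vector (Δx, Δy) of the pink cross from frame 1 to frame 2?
(-2.4, 3.4)

The pink cross was at (4.7, 6.9) in frame 1 and (2.3, 10.3) in frame 2.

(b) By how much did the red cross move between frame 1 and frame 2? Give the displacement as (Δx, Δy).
(-2.1, -4.2)

The red cross was at (9.2, 10.6) in frame 1 and (7.1, 6.4) in frame 2.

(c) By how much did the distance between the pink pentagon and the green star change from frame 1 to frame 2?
-0.4

Distance in frame 1: 9.5. Distance in frame 2: 9.1.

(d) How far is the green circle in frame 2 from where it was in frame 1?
1.0

The green circle moved from (5.4, 9.0) to (4.9, 9.9), a distance of √(0.5² + 0.9²) ≈ 1.0.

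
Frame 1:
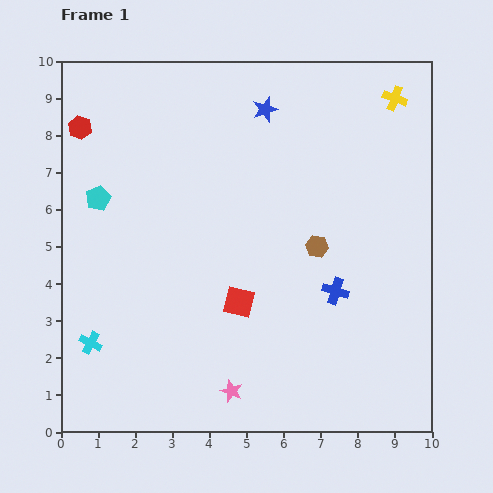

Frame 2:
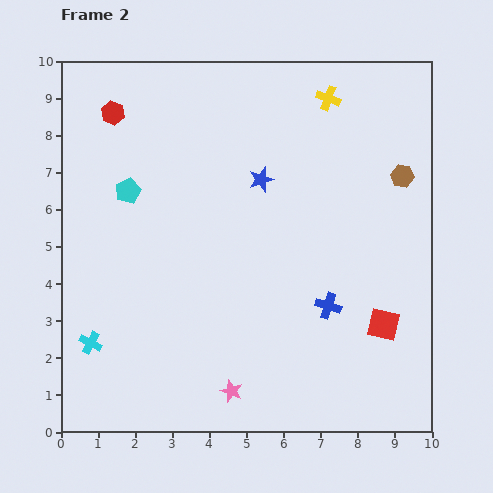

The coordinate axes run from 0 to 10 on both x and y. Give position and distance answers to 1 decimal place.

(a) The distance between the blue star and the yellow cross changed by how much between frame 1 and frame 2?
-0.7

Distance in frame 1: 3.5. Distance in frame 2: 2.8.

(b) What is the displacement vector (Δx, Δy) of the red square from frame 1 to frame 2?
(3.9, -0.6)

The red square was at (4.8, 3.5) in frame 1 and (8.7, 2.9) in frame 2.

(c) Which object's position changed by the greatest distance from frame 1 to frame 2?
the red square

(moved 3.9; next 3.0)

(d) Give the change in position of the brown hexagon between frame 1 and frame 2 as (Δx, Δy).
(2.3, 1.9)

The brown hexagon was at (6.9, 5.0) in frame 1 and (9.2, 6.9) in frame 2.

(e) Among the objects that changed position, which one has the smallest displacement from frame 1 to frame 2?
the blue cross

(moved 0.4)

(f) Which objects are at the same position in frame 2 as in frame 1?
the pink star, the cyan cross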